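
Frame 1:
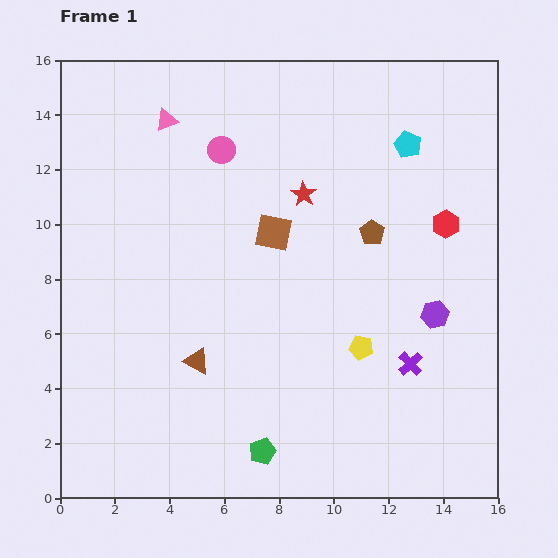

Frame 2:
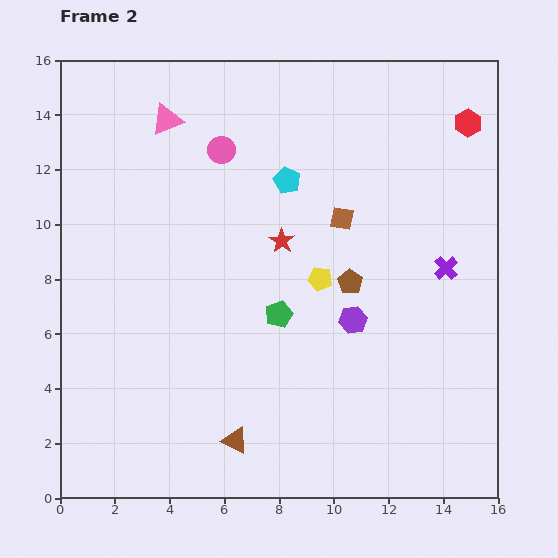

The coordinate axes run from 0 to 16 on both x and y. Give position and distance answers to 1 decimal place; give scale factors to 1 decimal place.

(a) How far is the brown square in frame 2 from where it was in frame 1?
2.5

The brown square moved from (7.8, 9.7) to (10.3, 10.2), a distance of √(2.5² + 0.5²) ≈ 2.5.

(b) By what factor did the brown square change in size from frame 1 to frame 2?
0.6×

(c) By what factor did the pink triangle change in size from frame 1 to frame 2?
1.4×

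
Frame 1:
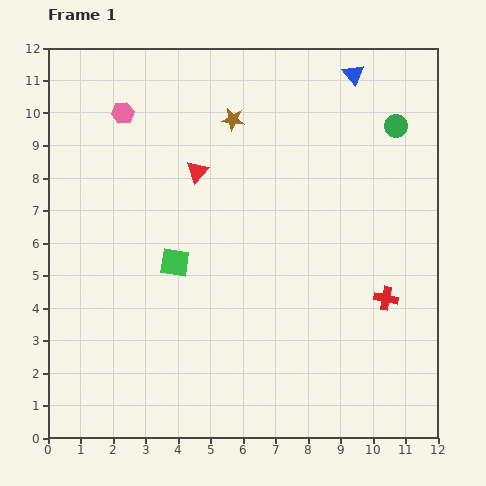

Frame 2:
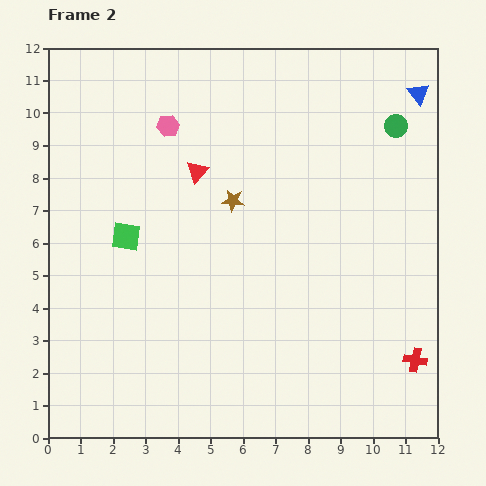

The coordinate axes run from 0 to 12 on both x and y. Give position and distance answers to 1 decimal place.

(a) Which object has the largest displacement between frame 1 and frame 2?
the brown star

(moved 2.5; next 2.1)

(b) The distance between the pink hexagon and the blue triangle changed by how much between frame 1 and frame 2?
+0.6

Distance in frame 1: 7.2. Distance in frame 2: 7.8.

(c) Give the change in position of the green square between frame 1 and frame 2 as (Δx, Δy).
(-1.5, 0.8)

The green square was at (3.9, 5.4) in frame 1 and (2.4, 6.2) in frame 2.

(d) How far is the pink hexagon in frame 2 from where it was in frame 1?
1.5

The pink hexagon moved from (2.3, 10.0) to (3.7, 9.6), a distance of √(1.4² + 0.4²) ≈ 1.5.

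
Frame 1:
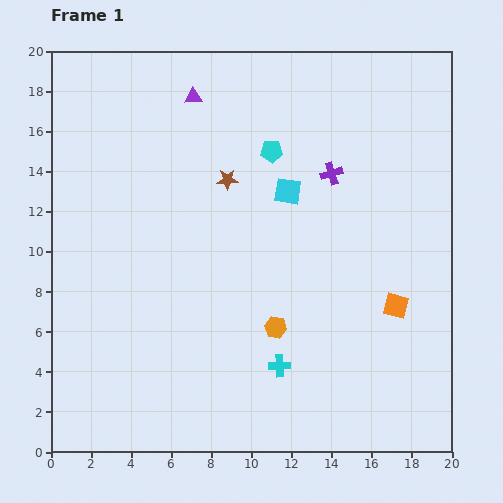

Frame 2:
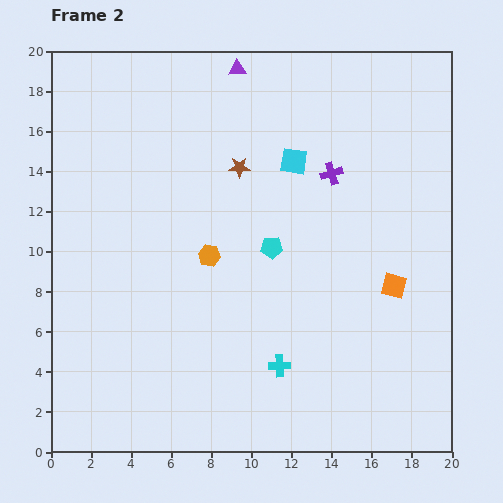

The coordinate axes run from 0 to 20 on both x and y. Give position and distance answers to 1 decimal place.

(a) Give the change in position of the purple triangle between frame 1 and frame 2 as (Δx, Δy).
(2.2, 1.4)

The purple triangle was at (7.1, 17.7) in frame 1 and (9.3, 19.1) in frame 2.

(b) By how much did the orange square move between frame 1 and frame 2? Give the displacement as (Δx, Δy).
(-0.1, 1.0)

The orange square was at (17.2, 7.3) in frame 1 and (17.1, 8.3) in frame 2.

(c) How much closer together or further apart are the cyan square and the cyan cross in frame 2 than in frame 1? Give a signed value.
+1.5

Distance in frame 1: 8.7. Distance in frame 2: 10.2.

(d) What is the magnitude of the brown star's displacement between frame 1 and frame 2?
0.8

The brown star moved from (8.8, 13.6) to (9.4, 14.2), a distance of √(0.6² + 0.6²) ≈ 0.8.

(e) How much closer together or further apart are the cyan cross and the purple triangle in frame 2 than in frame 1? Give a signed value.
+0.8

Distance in frame 1: 14.1. Distance in frame 2: 14.9.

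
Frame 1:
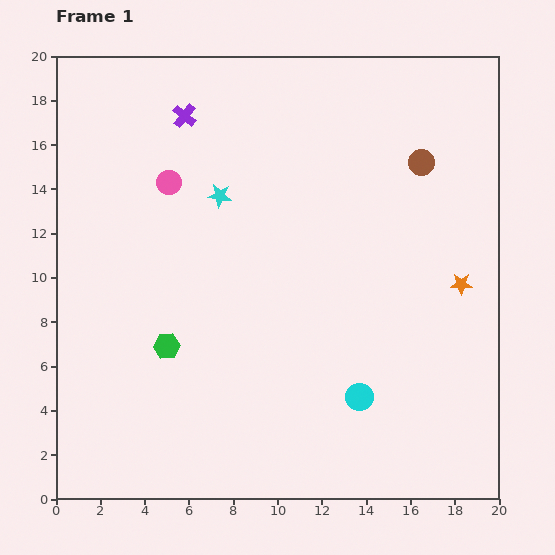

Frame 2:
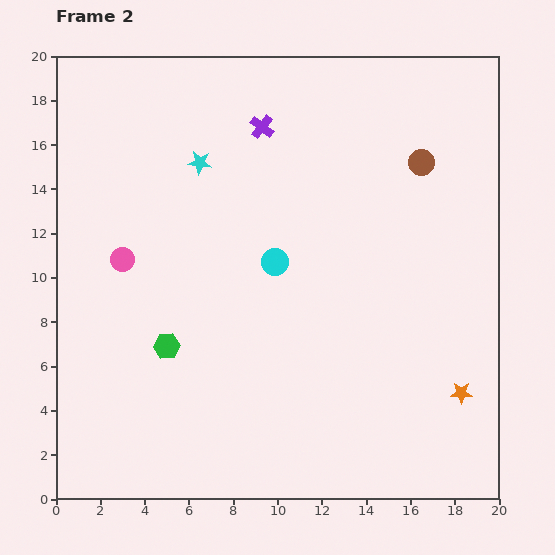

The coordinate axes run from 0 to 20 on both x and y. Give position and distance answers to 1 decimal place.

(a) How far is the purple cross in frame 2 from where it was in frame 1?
3.5

The purple cross moved from (5.8, 17.3) to (9.3, 16.8), a distance of √(3.5² + 0.5²) ≈ 3.5.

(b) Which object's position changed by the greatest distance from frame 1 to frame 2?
the cyan circle

(moved 7.2; next 4.9)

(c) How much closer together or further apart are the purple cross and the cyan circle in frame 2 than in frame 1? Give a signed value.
-8.9

Distance in frame 1: 15.0. Distance in frame 2: 6.1.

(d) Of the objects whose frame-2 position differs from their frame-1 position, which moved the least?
the cyan star

(moved 1.7)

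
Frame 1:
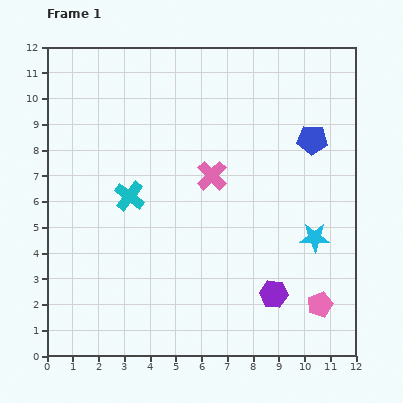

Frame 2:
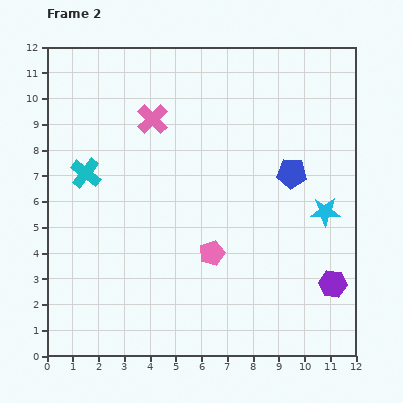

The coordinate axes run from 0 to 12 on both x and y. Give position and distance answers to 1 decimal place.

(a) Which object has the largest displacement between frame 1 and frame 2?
the pink pentagon

(moved 4.7; next 3.2)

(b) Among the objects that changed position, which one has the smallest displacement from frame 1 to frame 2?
the cyan star

(moved 1.1)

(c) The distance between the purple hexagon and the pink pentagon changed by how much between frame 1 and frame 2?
+3.1

Distance in frame 1: 1.8. Distance in frame 2: 4.9.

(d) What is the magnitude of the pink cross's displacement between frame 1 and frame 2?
3.2

The pink cross moved from (6.4, 7.0) to (4.1, 9.2), a distance of √(2.3² + 2.2²) ≈ 3.2.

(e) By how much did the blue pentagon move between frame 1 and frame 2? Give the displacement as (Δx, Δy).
(-0.8, -1.3)

The blue pentagon was at (10.3, 8.4) in frame 1 and (9.5, 7.1) in frame 2.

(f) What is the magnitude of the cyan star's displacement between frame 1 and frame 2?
1.1

The cyan star moved from (10.4, 4.6) to (10.8, 5.6), a distance of √(0.4² + 1.0²) ≈ 1.1.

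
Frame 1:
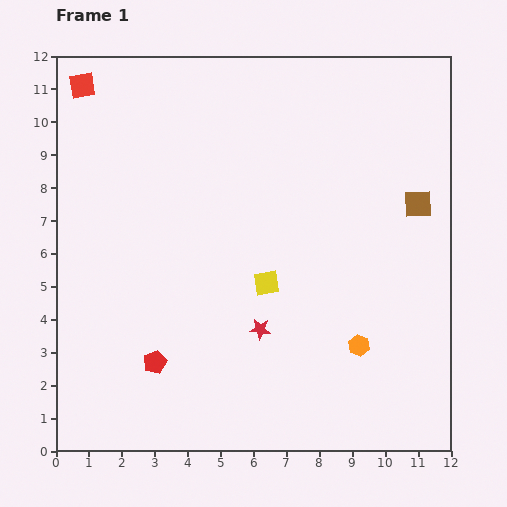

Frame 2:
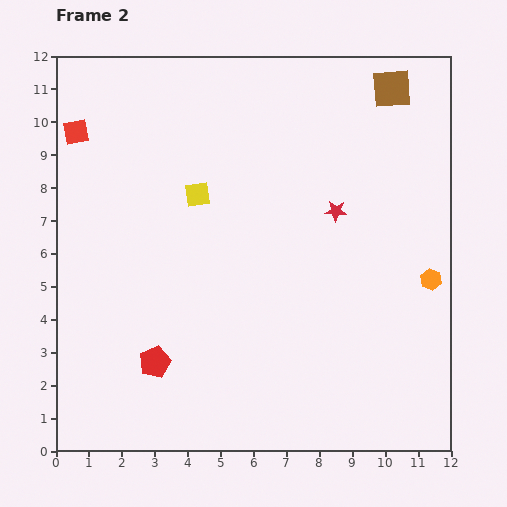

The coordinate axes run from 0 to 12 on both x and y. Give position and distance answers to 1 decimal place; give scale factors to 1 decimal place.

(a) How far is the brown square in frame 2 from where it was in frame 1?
3.6

The brown square moved from (11.0, 7.5) to (10.2, 11.0), a distance of √(0.8² + 3.5²) ≈ 3.6.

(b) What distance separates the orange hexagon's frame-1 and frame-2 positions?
3.0

The orange hexagon moved from (9.2, 3.2) to (11.4, 5.2), a distance of √(2.2² + 2.0²) ≈ 3.0.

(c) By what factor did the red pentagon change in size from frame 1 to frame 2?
1.4×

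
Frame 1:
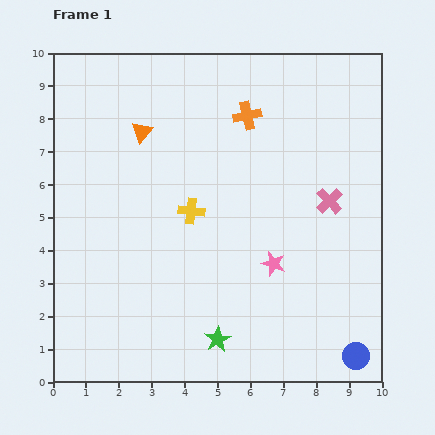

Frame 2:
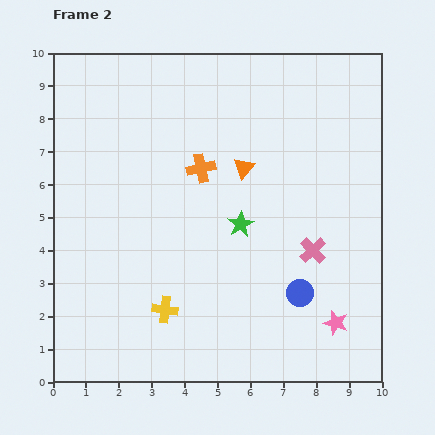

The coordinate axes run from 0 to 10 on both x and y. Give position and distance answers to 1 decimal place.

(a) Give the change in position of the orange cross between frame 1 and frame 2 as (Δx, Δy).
(-1.4, -1.6)

The orange cross was at (5.9, 8.1) in frame 1 and (4.5, 6.5) in frame 2.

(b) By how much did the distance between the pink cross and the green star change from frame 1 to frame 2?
-3.1

Distance in frame 1: 5.4. Distance in frame 2: 2.3.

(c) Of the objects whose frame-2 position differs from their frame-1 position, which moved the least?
the pink cross

(moved 1.6)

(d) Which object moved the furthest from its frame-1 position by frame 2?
the green star

(moved 3.6; next 3.3)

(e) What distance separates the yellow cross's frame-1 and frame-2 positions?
3.1

The yellow cross moved from (4.2, 5.2) to (3.4, 2.2), a distance of √(0.8² + 3.0²) ≈ 3.1.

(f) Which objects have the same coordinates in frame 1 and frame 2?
none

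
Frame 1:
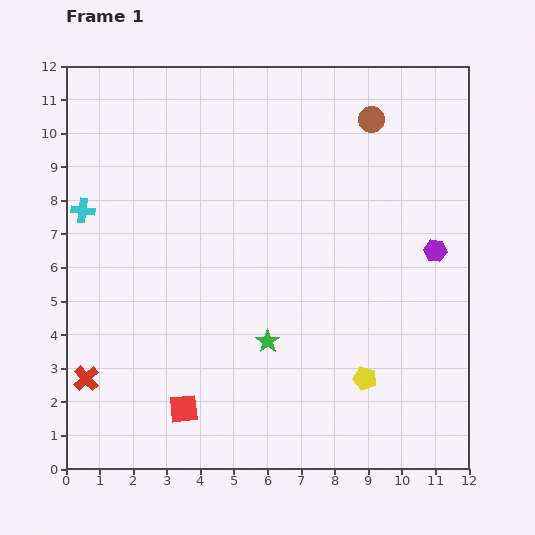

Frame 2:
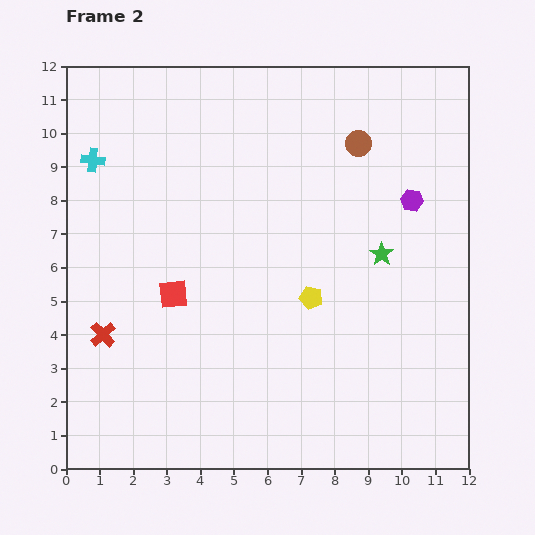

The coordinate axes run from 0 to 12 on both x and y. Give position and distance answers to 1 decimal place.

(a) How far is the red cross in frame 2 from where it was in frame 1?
1.4

The red cross moved from (0.6, 2.7) to (1.1, 4.0), a distance of √(0.5² + 1.3²) ≈ 1.4.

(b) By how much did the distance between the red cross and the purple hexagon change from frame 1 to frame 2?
-1.1

Distance in frame 1: 11.1. Distance in frame 2: 10.0.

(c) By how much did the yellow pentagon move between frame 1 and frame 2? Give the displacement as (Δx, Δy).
(-1.6, 2.4)

The yellow pentagon was at (8.9, 2.7) in frame 1 and (7.3, 5.1) in frame 2.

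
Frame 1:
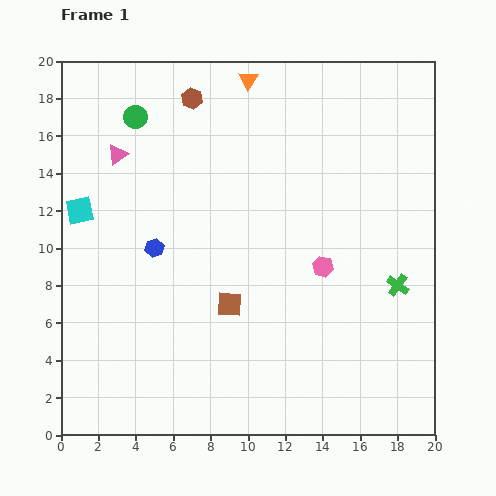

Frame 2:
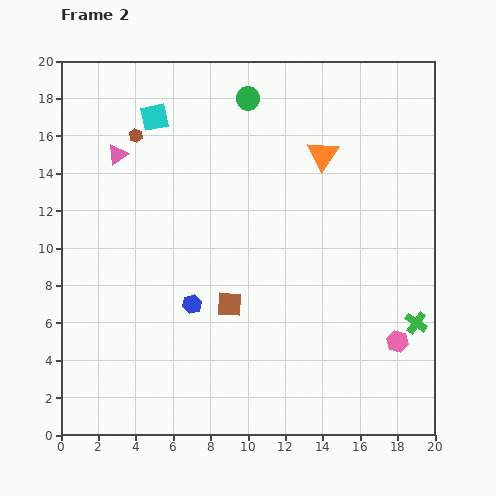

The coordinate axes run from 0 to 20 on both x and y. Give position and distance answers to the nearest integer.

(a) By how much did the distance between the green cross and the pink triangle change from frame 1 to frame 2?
+1

Distance in frame 1: 17. Distance in frame 2: 18.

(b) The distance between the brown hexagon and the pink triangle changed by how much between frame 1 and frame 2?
-4

Distance in frame 1: 5. Distance in frame 2: 1.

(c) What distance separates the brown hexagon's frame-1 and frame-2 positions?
4

The brown hexagon moved from (7, 18) to (4, 16), a distance of √(3² + 2²) ≈ 4.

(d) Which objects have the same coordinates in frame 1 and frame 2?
the brown square, the pink triangle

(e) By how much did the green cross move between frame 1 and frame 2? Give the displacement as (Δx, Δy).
(1, -2)

The green cross was at (18, 8) in frame 1 and (19, 6) in frame 2.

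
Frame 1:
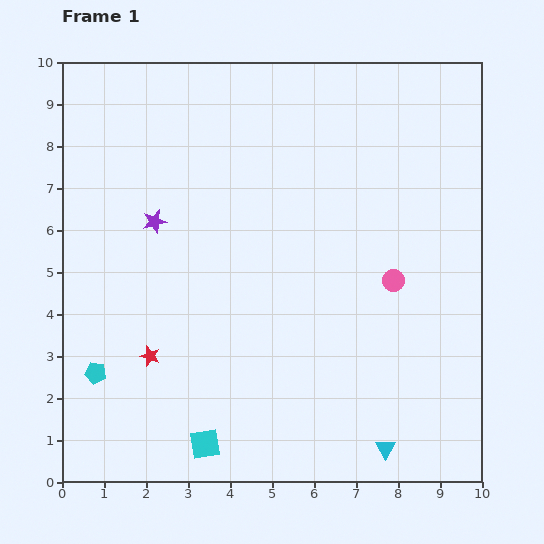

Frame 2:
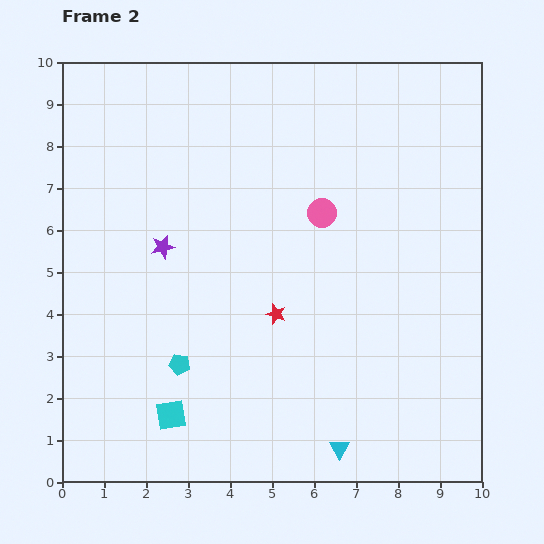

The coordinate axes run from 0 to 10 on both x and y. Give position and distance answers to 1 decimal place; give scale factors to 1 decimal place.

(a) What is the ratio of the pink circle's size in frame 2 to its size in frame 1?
1.3×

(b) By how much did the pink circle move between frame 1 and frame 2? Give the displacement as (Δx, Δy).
(-1.7, 1.6)

The pink circle was at (7.9, 4.8) in frame 1 and (6.2, 6.4) in frame 2.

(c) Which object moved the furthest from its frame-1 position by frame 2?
the red star

(moved 3.2; next 2.3)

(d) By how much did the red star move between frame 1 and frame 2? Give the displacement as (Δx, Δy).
(3.0, 1.0)

The red star was at (2.1, 3.0) in frame 1 and (5.1, 4.0) in frame 2.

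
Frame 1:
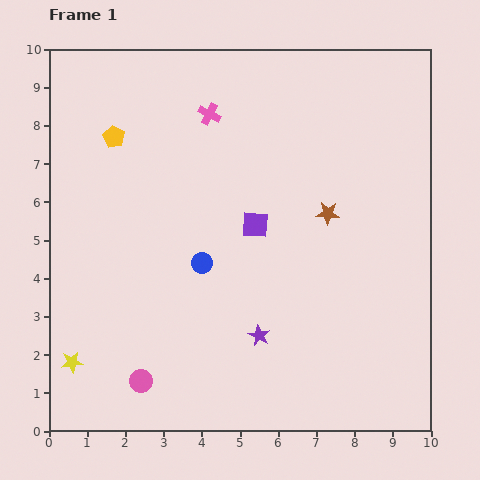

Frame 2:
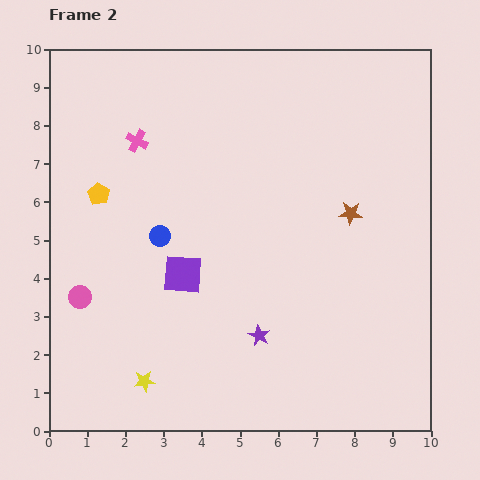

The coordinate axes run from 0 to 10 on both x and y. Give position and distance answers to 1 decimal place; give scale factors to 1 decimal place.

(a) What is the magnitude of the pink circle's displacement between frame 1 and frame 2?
2.7

The pink circle moved from (2.4, 1.3) to (0.8, 3.5), a distance of √(1.6² + 2.2²) ≈ 2.7.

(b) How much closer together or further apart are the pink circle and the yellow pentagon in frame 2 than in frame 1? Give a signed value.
-3.7

Distance in frame 1: 6.4. Distance in frame 2: 2.7.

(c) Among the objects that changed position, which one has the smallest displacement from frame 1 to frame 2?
the brown star

(moved 0.6)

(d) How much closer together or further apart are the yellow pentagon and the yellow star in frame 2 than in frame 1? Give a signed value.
-1.0

Distance in frame 1: 6.0. Distance in frame 2: 5.0.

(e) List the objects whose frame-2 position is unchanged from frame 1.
the purple star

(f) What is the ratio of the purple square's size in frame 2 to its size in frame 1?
1.5×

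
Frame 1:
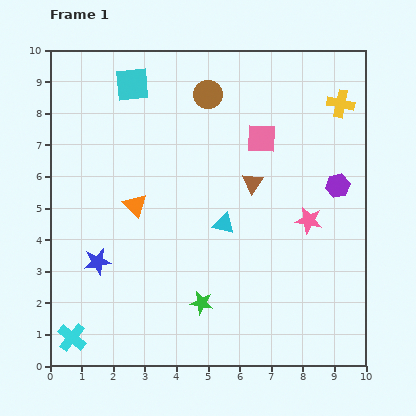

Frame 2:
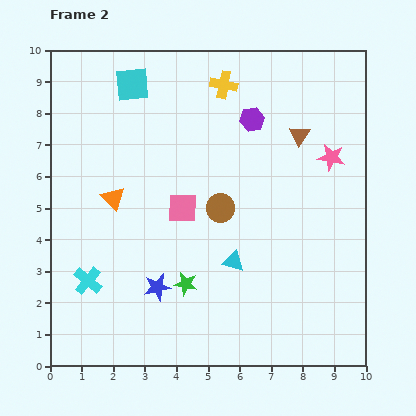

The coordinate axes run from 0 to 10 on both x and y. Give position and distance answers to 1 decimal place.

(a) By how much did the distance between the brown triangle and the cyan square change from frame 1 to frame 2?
+0.6

Distance in frame 1: 4.9. Distance in frame 2: 5.5.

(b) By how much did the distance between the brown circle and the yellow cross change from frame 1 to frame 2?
-0.3

Distance in frame 1: 4.2. Distance in frame 2: 3.9.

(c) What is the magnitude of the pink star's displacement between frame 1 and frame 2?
2.1

The pink star moved from (8.2, 4.6) to (8.9, 6.6), a distance of √(0.7² + 2.0²) ≈ 2.1.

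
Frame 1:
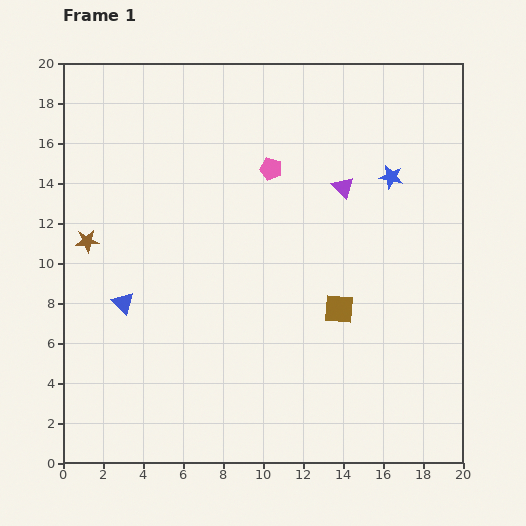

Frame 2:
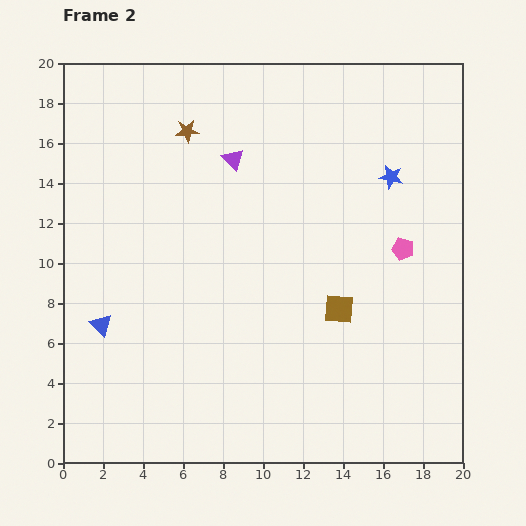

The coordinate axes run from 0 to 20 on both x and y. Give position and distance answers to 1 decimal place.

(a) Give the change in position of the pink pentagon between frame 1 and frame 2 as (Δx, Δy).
(6.6, -4.0)

The pink pentagon was at (10.4, 14.7) in frame 1 and (17.0, 10.7) in frame 2.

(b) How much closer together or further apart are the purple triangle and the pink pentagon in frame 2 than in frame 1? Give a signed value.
+5.9

Distance in frame 1: 3.7. Distance in frame 2: 9.6.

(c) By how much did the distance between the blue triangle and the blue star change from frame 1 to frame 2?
+1.5

Distance in frame 1: 14.8. Distance in frame 2: 16.3.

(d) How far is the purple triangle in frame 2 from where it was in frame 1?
5.7

The purple triangle moved from (14.0, 13.8) to (8.5, 15.2), a distance of √(5.5² + 1.4²) ≈ 5.7.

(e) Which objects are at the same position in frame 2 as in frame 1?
the brown square, the blue star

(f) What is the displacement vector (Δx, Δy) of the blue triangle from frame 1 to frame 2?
(-1.1, -1.1)

The blue triangle was at (3.0, 8.0) in frame 1 and (1.9, 6.9) in frame 2.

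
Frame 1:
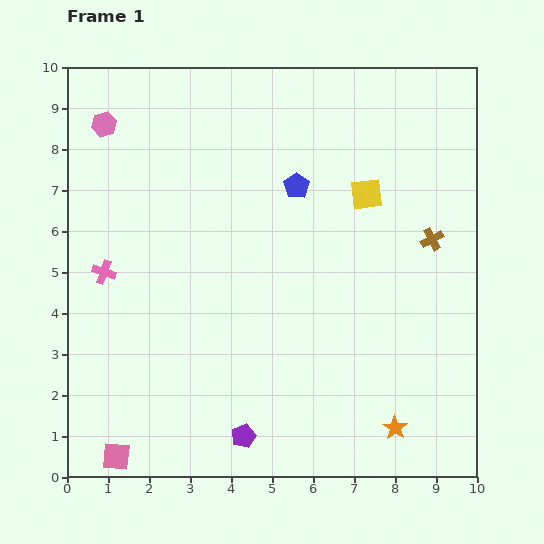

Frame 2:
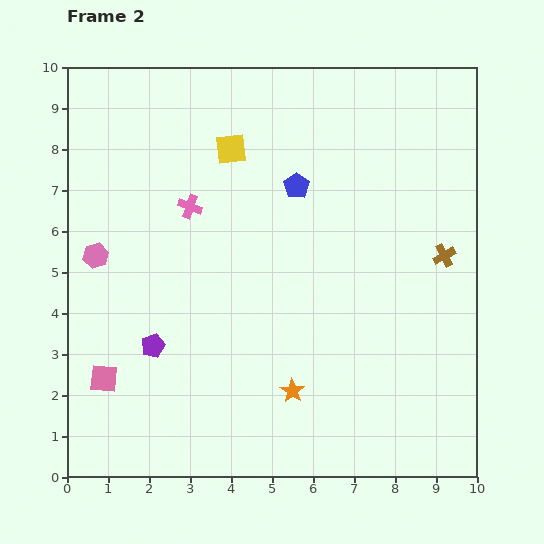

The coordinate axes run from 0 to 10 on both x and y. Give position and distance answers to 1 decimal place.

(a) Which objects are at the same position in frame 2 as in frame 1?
the blue pentagon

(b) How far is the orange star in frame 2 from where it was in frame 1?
2.7

The orange star moved from (8.0, 1.2) to (5.5, 2.1), a distance of √(2.5² + 0.9²) ≈ 2.7.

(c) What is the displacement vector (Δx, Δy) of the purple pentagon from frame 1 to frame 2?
(-2.2, 2.2)

The purple pentagon was at (4.3, 1.0) in frame 1 and (2.1, 3.2) in frame 2.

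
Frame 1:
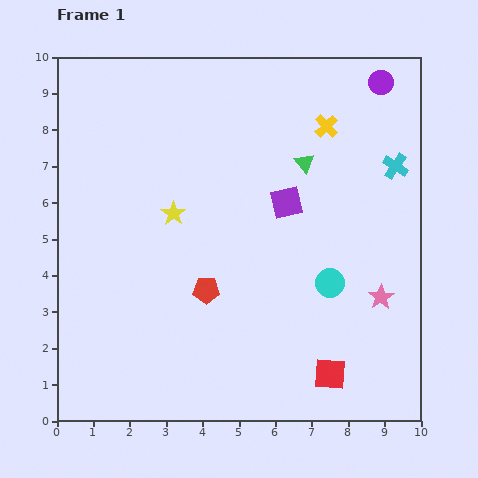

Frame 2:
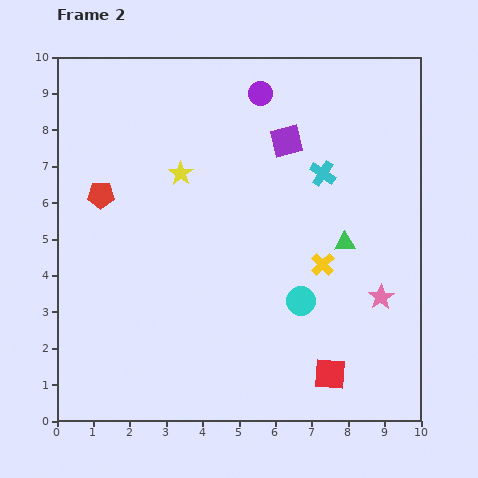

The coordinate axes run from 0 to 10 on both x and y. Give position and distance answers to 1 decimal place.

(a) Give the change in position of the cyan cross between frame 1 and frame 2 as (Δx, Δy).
(-2.0, -0.2)

The cyan cross was at (9.3, 7.0) in frame 1 and (7.3, 6.8) in frame 2.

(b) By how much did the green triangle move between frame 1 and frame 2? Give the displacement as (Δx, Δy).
(1.1, -2.2)

The green triangle was at (6.8, 7.1) in frame 1 and (7.9, 4.9) in frame 2.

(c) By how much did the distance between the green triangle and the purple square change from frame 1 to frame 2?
+2.0

Distance in frame 1: 1.2. Distance in frame 2: 3.2.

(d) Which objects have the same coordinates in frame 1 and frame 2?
the red square, the pink star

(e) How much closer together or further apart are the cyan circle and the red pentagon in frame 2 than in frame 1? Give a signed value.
+2.8

Distance in frame 1: 3.4. Distance in frame 2: 6.2.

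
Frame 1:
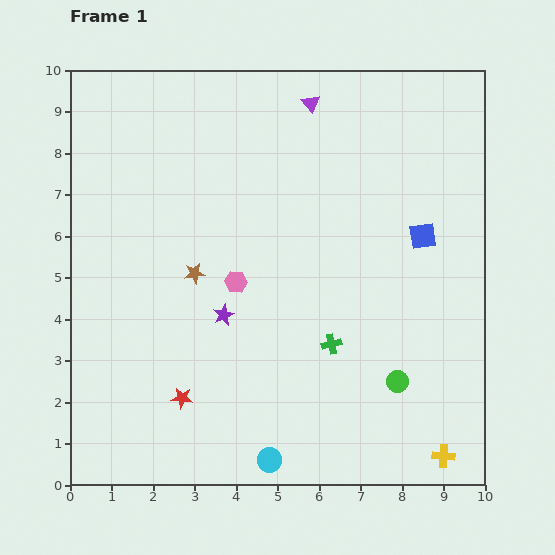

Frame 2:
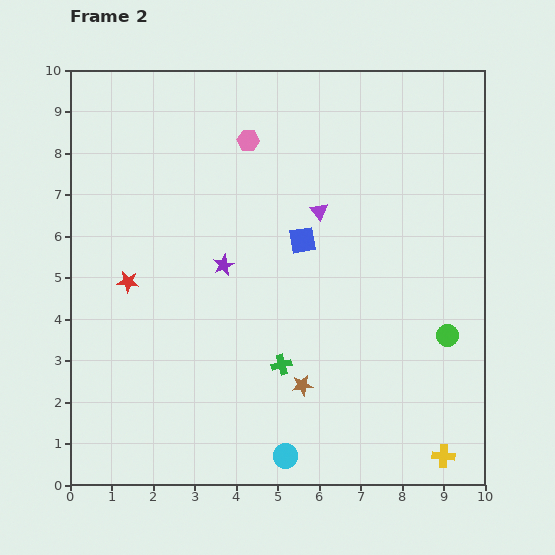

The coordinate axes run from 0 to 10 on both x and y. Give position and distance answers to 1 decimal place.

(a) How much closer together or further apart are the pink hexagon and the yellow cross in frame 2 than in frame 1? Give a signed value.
+2.4

Distance in frame 1: 6.5. Distance in frame 2: 8.9.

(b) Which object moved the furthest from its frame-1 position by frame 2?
the brown star

(moved 3.7; next 3.4)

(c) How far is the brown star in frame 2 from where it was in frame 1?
3.7

The brown star moved from (3.0, 5.1) to (5.6, 2.4), a distance of √(2.6² + 2.7²) ≈ 3.7.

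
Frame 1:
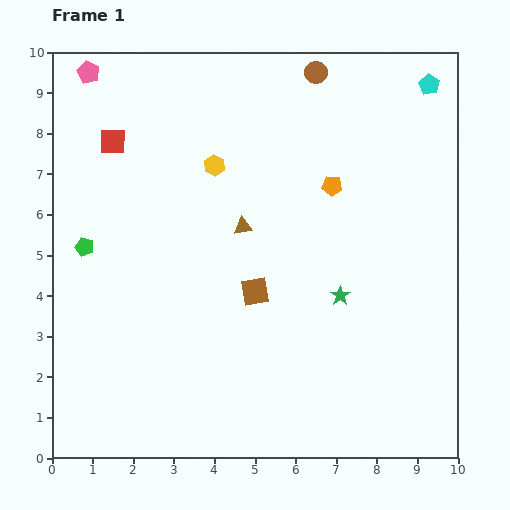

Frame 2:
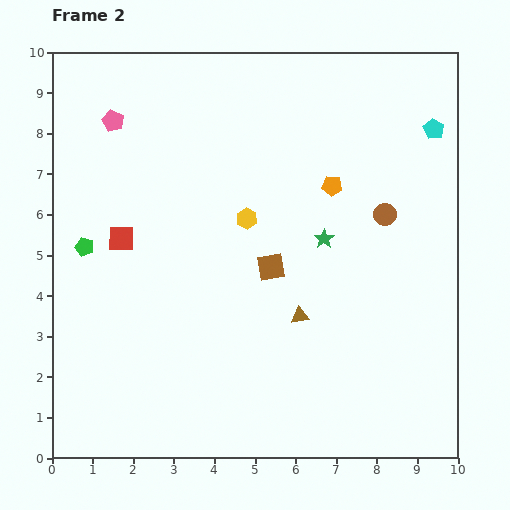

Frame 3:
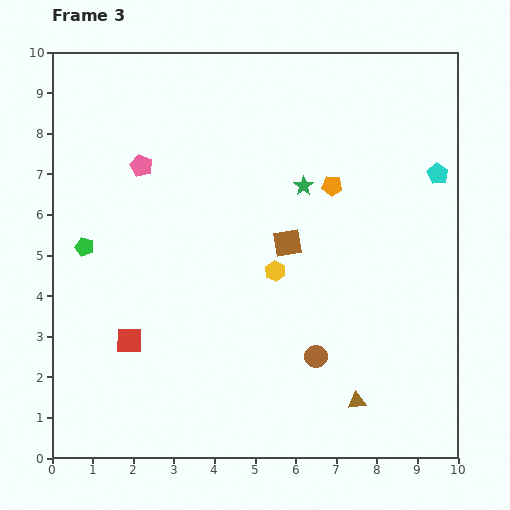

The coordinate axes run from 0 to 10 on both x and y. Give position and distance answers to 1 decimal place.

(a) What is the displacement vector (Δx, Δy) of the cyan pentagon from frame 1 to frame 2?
(0.1, -1.1)

The cyan pentagon was at (9.3, 9.2) in frame 1 and (9.4, 8.1) in frame 2.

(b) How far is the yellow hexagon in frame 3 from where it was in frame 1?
3.0

The yellow hexagon moved from (4.0, 7.2) to (5.5, 4.6), a distance of √(1.5² + 2.6²) ≈ 3.0.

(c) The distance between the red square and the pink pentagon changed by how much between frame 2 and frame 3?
+1.4

Distance in frame 2: 2.9. Distance in frame 3: 4.3.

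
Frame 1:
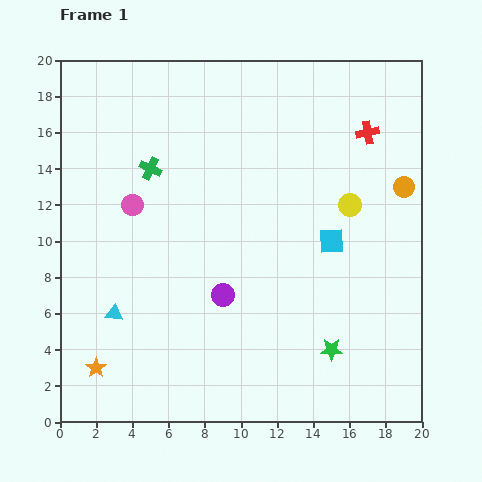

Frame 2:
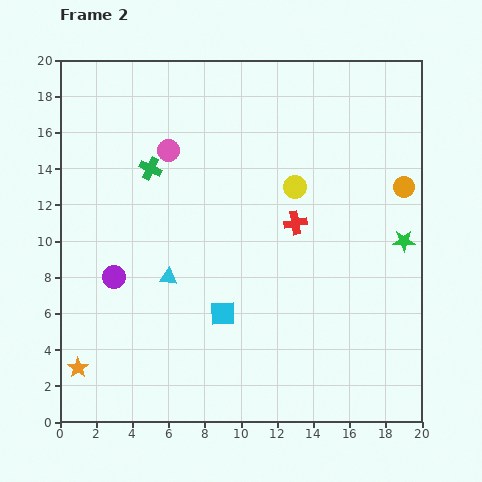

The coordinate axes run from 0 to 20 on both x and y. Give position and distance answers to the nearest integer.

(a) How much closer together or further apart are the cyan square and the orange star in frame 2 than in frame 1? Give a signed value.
-6

Distance in frame 1: 15. Distance in frame 2: 9.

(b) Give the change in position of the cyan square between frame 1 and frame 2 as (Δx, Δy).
(-6, -4)

The cyan square was at (15, 10) in frame 1 and (9, 6) in frame 2.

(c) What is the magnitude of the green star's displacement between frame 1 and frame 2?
7

The green star moved from (15, 4) to (19, 10), a distance of √(4² + 6²) ≈ 7.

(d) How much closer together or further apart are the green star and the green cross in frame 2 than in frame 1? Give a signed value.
+1

Distance in frame 1: 14. Distance in frame 2: 15.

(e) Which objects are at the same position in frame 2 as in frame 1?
the orange circle, the green cross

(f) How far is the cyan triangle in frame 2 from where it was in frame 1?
4

The cyan triangle moved from (3, 6) to (6, 8), a distance of √(3² + 2²) ≈ 4.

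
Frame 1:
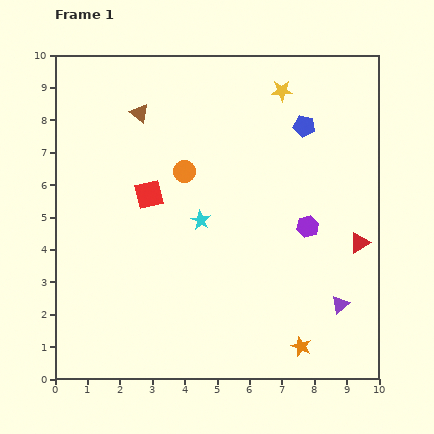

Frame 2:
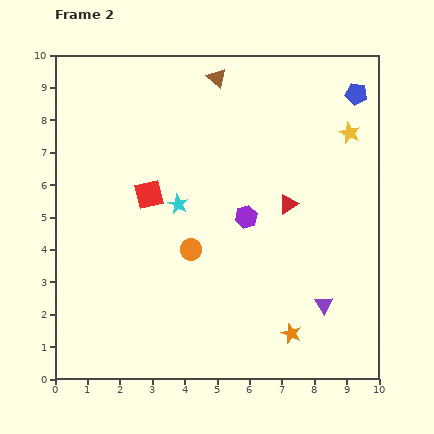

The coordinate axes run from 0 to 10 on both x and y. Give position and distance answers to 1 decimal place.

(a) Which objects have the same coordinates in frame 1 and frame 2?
the red square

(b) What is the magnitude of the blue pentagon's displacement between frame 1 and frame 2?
1.9

The blue pentagon moved from (7.7, 7.8) to (9.3, 8.8), a distance of √(1.6² + 1.0²) ≈ 1.9.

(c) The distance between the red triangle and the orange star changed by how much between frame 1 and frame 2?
+0.3

Distance in frame 1: 3.7. Distance in frame 2: 4.0.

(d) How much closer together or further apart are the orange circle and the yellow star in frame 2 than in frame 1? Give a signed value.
+2.2

Distance in frame 1: 3.9. Distance in frame 2: 6.1.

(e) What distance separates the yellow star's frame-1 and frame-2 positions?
2.5

The yellow star moved from (7.0, 8.9) to (9.1, 7.6), a distance of √(2.1² + 1.3²) ≈ 2.5.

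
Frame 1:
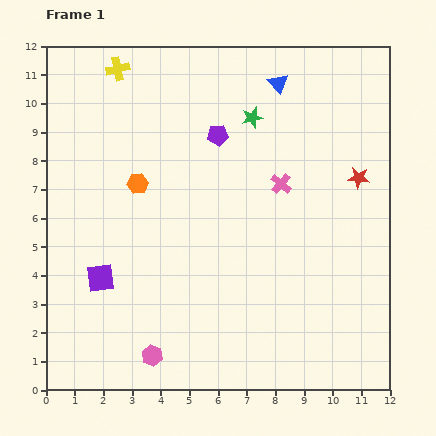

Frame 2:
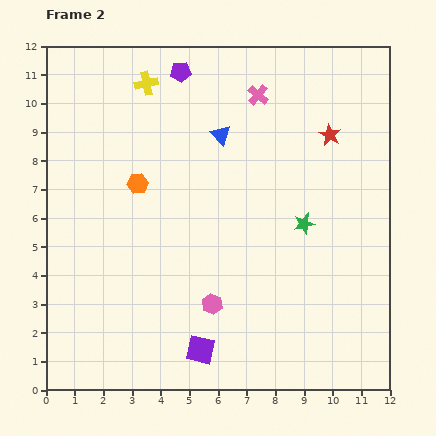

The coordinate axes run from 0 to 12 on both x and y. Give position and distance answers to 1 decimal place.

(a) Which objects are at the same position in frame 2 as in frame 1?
the orange hexagon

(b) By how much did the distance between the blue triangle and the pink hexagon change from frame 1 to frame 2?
-4.6

Distance in frame 1: 10.5. Distance in frame 2: 5.9.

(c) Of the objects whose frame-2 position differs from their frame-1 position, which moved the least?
the yellow cross

(moved 1.1)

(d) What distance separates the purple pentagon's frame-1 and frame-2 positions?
2.6

The purple pentagon moved from (6.0, 8.9) to (4.7, 11.1), a distance of √(1.3² + 2.2²) ≈ 2.6.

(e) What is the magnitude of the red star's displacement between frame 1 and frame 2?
1.8

The red star moved from (10.9, 7.4) to (9.9, 8.9), a distance of √(1.0² + 1.5²) ≈ 1.8.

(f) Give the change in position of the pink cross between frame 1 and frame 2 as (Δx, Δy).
(-0.8, 3.1)

The pink cross was at (8.2, 7.2) in frame 1 and (7.4, 10.3) in frame 2.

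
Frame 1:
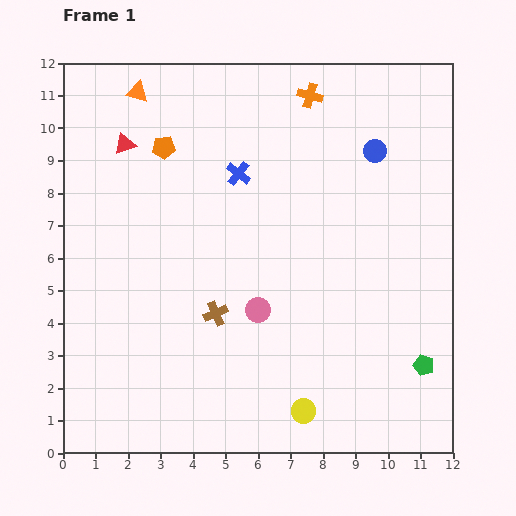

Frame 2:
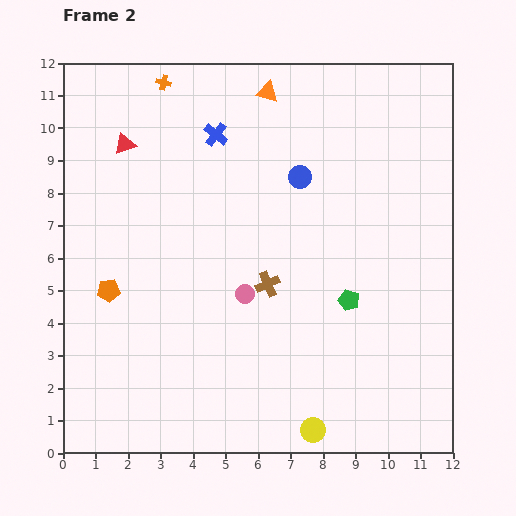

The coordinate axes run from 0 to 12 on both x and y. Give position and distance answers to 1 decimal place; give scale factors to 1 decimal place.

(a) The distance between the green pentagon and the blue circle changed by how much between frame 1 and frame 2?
-2.7

Distance in frame 1: 6.8. Distance in frame 2: 4.1.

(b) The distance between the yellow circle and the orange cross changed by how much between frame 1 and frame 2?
+1.9

Distance in frame 1: 9.7. Distance in frame 2: 11.6.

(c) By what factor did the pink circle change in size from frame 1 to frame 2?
0.8×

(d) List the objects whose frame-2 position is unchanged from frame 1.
the red triangle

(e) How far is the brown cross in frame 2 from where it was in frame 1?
1.8

The brown cross moved from (4.7, 4.3) to (6.3, 5.2), a distance of √(1.6² + 0.9²) ≈ 1.8.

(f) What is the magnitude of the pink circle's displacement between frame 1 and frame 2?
0.6

The pink circle moved from (6.0, 4.4) to (5.6, 4.9), a distance of √(0.4² + 0.5²) ≈ 0.6.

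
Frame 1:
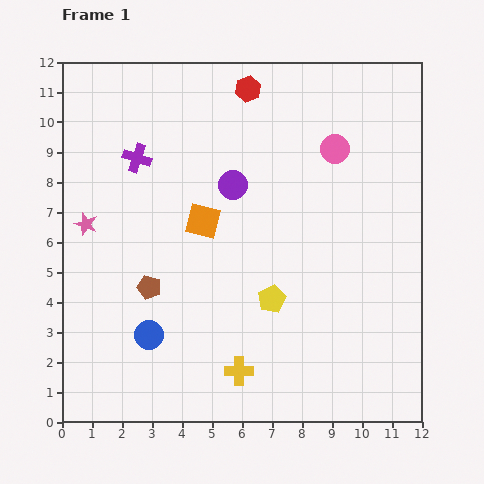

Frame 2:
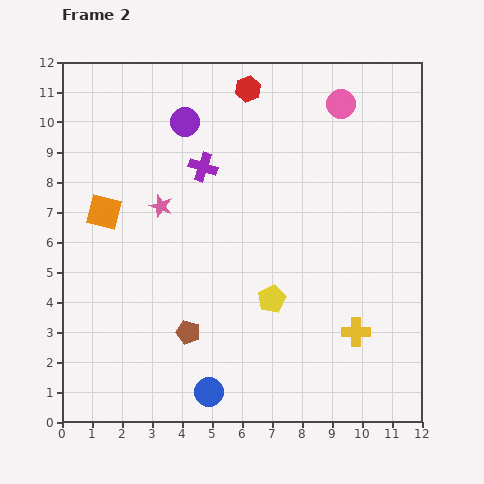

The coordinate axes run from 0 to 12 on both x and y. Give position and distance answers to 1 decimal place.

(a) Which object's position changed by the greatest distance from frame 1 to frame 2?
the yellow cross

(moved 4.1; next 3.3)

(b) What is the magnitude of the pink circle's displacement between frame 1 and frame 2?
1.5

The pink circle moved from (9.1, 9.1) to (9.3, 10.6), a distance of √(0.2² + 1.5²) ≈ 1.5.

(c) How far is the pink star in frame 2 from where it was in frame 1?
2.6

The pink star moved from (0.8, 6.6) to (3.3, 7.2), a distance of √(2.5² + 0.6²) ≈ 2.6.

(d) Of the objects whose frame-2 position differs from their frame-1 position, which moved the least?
the pink circle

(moved 1.5)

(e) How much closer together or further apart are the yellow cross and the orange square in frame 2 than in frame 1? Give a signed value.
+4.2

Distance in frame 1: 5.1. Distance in frame 2: 9.3.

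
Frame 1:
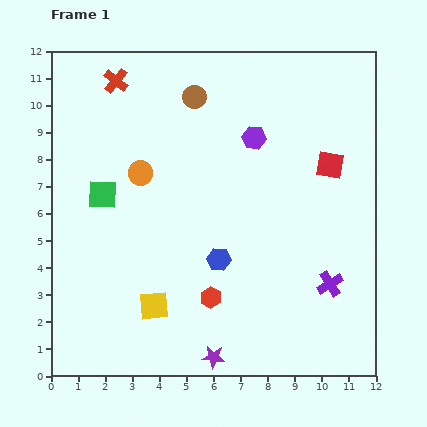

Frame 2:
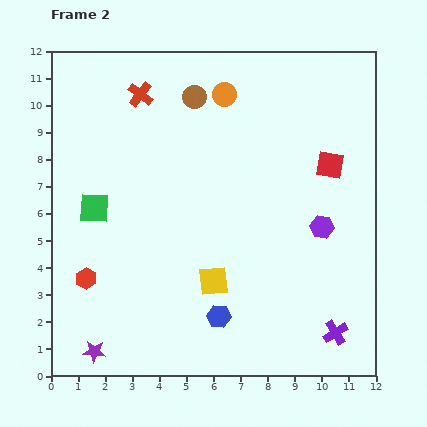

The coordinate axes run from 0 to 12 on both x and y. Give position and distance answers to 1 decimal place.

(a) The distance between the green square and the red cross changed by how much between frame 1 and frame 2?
+0.3

Distance in frame 1: 4.2. Distance in frame 2: 4.5.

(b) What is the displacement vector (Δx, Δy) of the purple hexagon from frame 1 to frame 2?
(2.5, -3.3)

The purple hexagon was at (7.5, 8.8) in frame 1 and (10.0, 5.5) in frame 2.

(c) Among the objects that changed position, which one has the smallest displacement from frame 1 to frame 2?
the green square

(moved 0.6)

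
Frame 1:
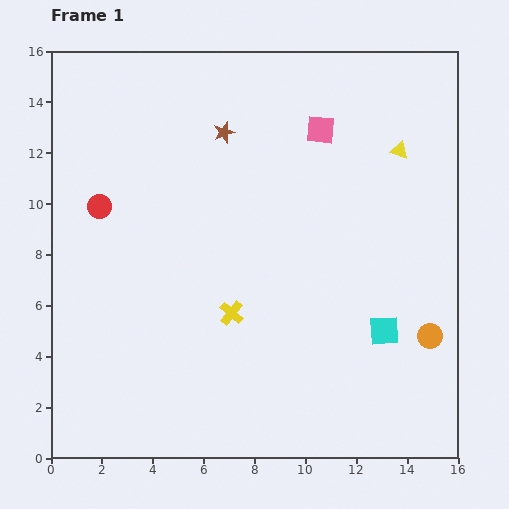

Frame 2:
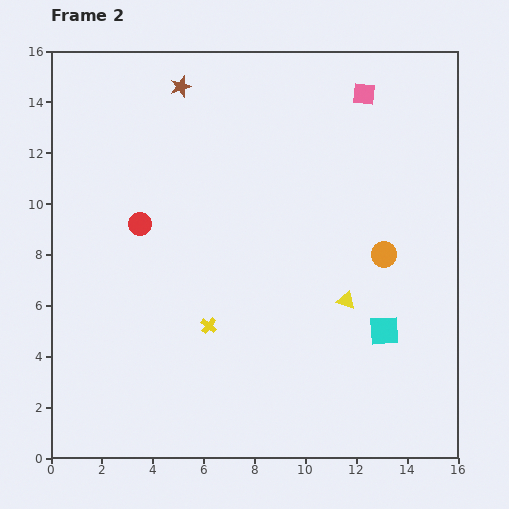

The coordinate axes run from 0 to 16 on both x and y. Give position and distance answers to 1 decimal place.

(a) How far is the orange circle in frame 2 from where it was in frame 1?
3.7

The orange circle moved from (14.9, 4.8) to (13.1, 8.0), a distance of √(1.8² + 3.2²) ≈ 3.7.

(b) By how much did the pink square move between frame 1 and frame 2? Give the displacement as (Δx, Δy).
(1.7, 1.4)

The pink square was at (10.6, 12.9) in frame 1 and (12.3, 14.3) in frame 2.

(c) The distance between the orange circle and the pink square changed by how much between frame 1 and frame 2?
-2.8

Distance in frame 1: 9.2. Distance in frame 2: 6.4.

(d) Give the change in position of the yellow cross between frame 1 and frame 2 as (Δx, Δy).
(-0.9, -0.5)

The yellow cross was at (7.1, 5.7) in frame 1 and (6.2, 5.2) in frame 2.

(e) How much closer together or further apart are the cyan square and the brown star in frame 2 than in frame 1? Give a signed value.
+2.5

Distance in frame 1: 10.0. Distance in frame 2: 12.5.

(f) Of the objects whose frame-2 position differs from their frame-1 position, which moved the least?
the yellow cross

(moved 1.0)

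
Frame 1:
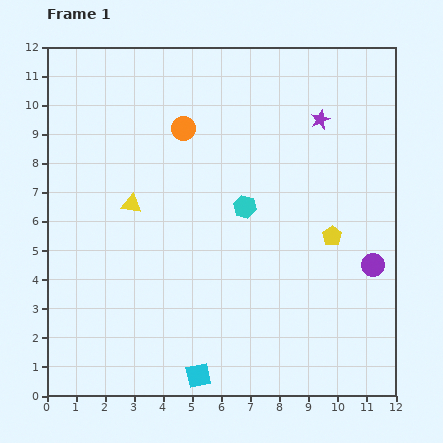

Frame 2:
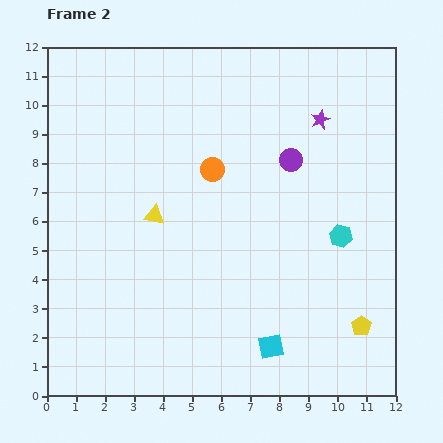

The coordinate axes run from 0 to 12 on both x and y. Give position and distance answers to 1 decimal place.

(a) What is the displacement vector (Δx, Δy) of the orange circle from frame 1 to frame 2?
(1.0, -1.4)

The orange circle was at (4.7, 9.2) in frame 1 and (5.7, 7.8) in frame 2.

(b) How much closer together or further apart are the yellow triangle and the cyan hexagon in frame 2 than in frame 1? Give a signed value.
+2.5

Distance in frame 1: 3.9. Distance in frame 2: 6.4.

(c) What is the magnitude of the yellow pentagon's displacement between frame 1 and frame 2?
3.3

The yellow pentagon moved from (9.8, 5.5) to (10.8, 2.4), a distance of √(1.0² + 3.1²) ≈ 3.3.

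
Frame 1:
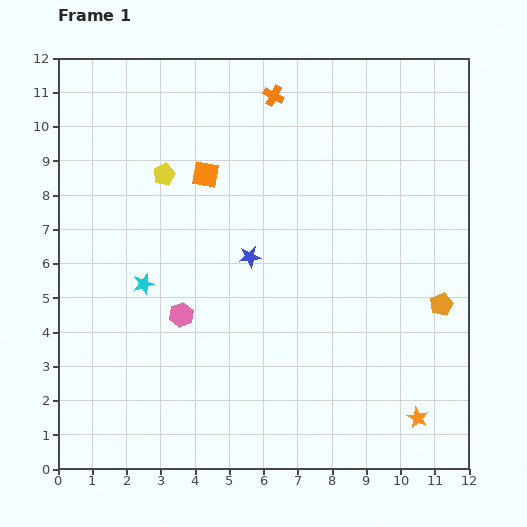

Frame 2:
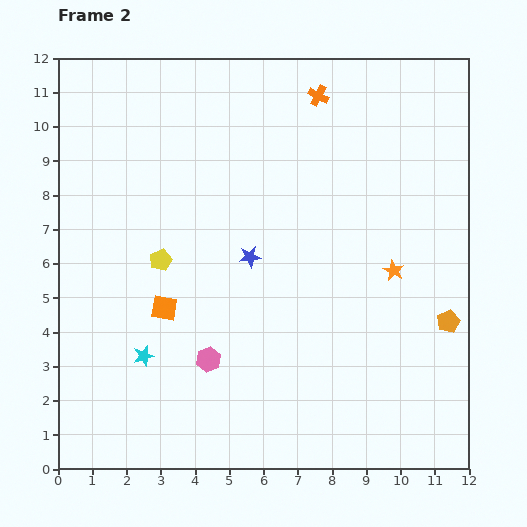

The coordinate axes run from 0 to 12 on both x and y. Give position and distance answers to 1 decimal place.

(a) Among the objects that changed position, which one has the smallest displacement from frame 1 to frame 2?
the orange pentagon

(moved 0.5)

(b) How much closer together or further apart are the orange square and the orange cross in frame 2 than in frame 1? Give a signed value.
+4.7

Distance in frame 1: 3.0. Distance in frame 2: 7.7.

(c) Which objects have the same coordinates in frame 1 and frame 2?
the blue star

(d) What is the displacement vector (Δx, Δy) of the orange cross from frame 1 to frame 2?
(1.3, 0.0)

The orange cross was at (6.3, 10.9) in frame 1 and (7.6, 10.9) in frame 2.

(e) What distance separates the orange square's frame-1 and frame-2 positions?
4.1

The orange square moved from (4.3, 8.6) to (3.1, 4.7), a distance of √(1.2² + 3.9²) ≈ 4.1.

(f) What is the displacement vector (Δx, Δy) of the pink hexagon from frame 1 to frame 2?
(0.8, -1.3)

The pink hexagon was at (3.6, 4.5) in frame 1 and (4.4, 3.2) in frame 2.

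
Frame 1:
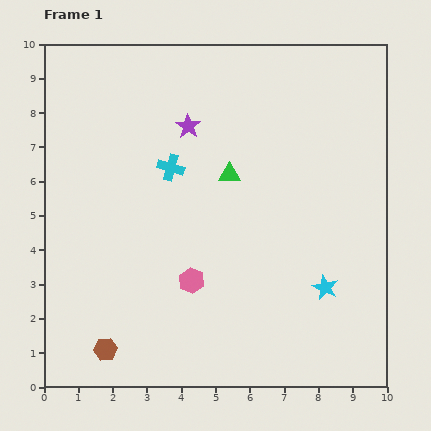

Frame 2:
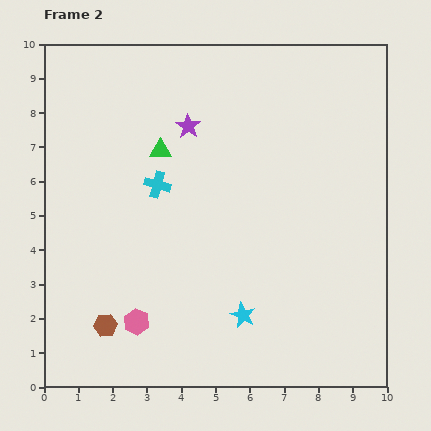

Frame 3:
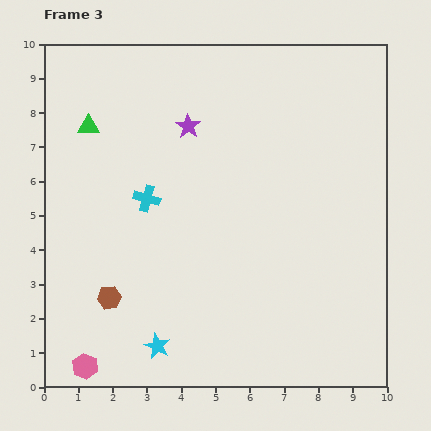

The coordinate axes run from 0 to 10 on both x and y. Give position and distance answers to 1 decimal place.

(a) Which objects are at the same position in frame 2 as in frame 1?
the purple star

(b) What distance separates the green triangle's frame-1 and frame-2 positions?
2.1

The green triangle moved from (5.4, 6.2) to (3.4, 6.9), a distance of √(2.0² + 0.7²) ≈ 2.1.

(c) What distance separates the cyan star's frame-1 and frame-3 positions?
5.2

The cyan star moved from (8.2, 2.9) to (3.3, 1.2), a distance of √(4.9² + 1.7²) ≈ 5.2.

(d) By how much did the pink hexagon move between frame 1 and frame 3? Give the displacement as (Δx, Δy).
(-3.1, -2.5)

The pink hexagon was at (4.3, 3.1) in frame 1 and (1.2, 0.6) in frame 3.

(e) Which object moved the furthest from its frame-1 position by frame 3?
the cyan star

(moved 5.2; next 4.3)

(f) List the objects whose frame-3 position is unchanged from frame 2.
the purple star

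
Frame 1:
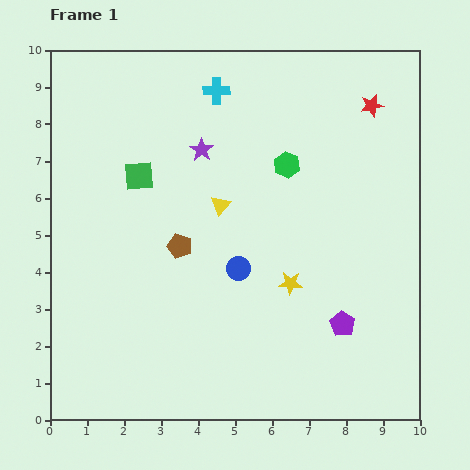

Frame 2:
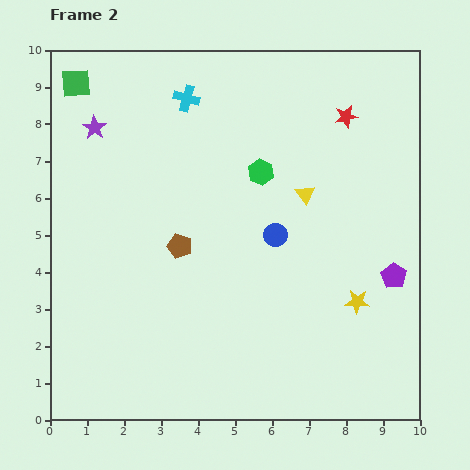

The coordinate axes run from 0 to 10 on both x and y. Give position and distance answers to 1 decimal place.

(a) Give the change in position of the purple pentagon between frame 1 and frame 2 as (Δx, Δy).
(1.4, 1.3)

The purple pentagon was at (7.9, 2.6) in frame 1 and (9.3, 3.9) in frame 2.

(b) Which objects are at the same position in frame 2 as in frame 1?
the brown pentagon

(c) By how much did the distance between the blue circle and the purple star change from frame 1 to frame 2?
+2.3

Distance in frame 1: 3.4. Distance in frame 2: 5.7.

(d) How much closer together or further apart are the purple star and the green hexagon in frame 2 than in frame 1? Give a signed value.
+2.4

Distance in frame 1: 2.3. Distance in frame 2: 4.7.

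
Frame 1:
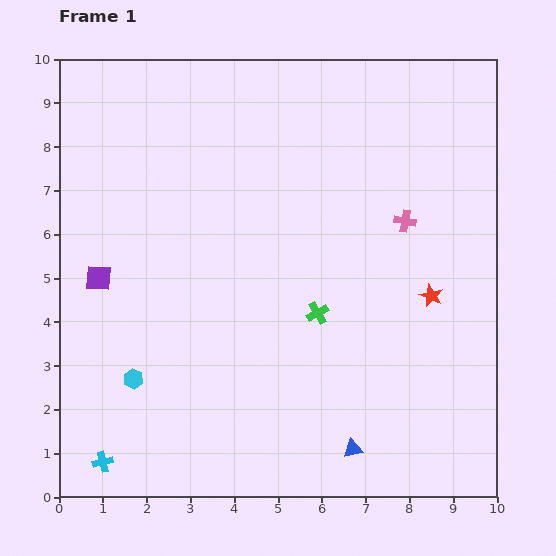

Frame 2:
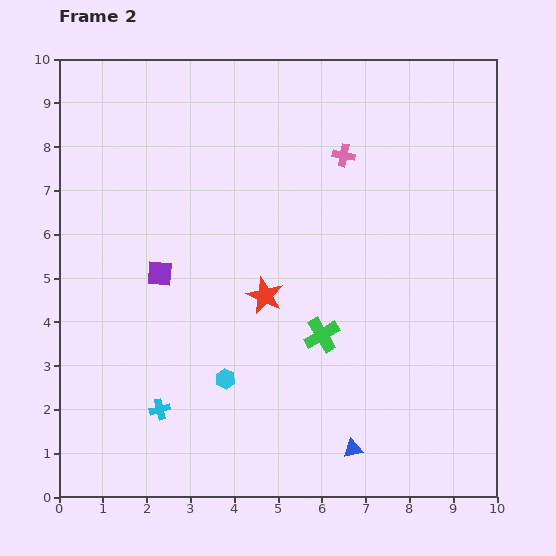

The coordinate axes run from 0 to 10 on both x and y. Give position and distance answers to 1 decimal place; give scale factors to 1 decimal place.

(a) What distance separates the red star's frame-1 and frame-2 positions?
3.8

The red star moved from (8.5, 4.6) to (4.7, 4.6), a distance of √(3.8² + 0.0²) ≈ 3.8.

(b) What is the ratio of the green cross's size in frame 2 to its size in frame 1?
1.6×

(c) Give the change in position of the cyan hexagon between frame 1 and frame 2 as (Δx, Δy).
(2.1, 0.0)

The cyan hexagon was at (1.7, 2.7) in frame 1 and (3.8, 2.7) in frame 2.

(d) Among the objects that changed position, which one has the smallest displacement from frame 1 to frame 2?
the green cross

(moved 0.5)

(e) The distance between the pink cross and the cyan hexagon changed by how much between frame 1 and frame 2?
-1.4

Distance in frame 1: 7.2. Distance in frame 2: 5.8.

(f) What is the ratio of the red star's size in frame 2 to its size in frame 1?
1.6×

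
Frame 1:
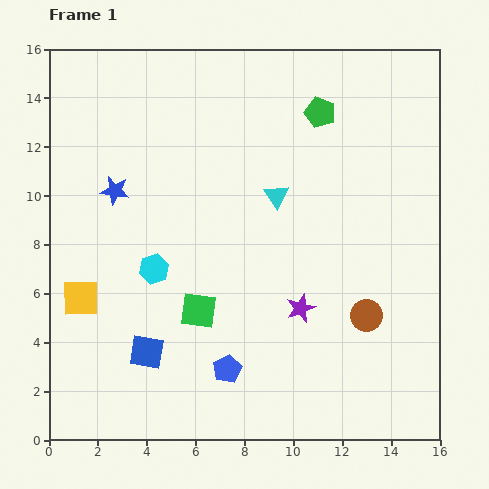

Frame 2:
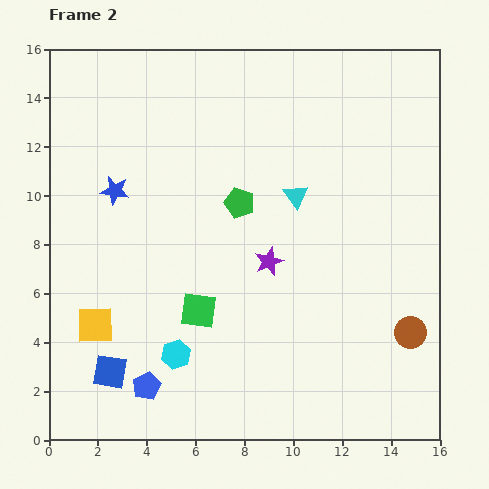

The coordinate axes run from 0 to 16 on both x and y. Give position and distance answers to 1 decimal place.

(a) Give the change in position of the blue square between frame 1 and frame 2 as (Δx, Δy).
(-1.5, -0.8)

The blue square was at (4.0, 3.6) in frame 1 and (2.5, 2.8) in frame 2.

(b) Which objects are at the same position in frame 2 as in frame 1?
the green square, the blue star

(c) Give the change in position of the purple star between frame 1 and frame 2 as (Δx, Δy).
(-1.3, 1.9)

The purple star was at (10.3, 5.4) in frame 1 and (9.0, 7.3) in frame 2.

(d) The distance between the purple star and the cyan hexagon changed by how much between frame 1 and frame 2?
-0.8

Distance in frame 1: 6.2. Distance in frame 2: 5.4.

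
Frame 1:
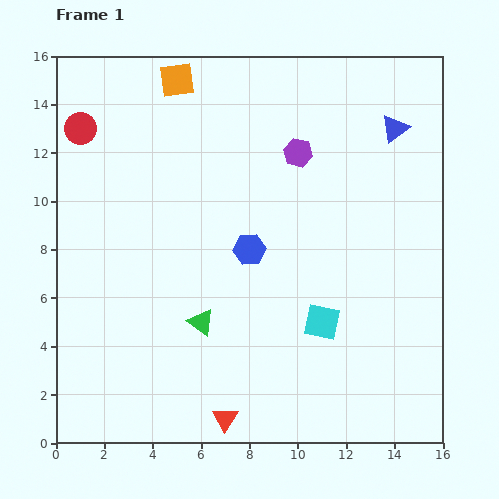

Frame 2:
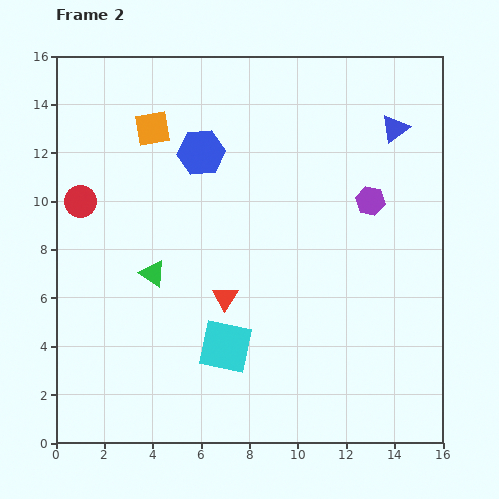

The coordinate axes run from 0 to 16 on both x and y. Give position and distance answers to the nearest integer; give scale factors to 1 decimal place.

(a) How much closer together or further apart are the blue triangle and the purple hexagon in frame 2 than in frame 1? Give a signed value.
-1

Distance in frame 1: 4. Distance in frame 2: 3.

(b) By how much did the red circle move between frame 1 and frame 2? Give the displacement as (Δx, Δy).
(0, -3)

The red circle was at (1, 13) in frame 1 and (1, 10) in frame 2.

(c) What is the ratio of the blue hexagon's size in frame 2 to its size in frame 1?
1.5×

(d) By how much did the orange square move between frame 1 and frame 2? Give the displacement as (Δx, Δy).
(-1, -2)

The orange square was at (5, 15) in frame 1 and (4, 13) in frame 2.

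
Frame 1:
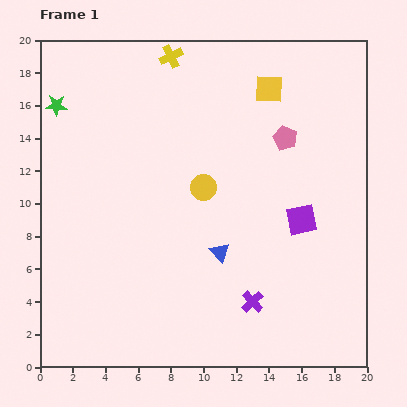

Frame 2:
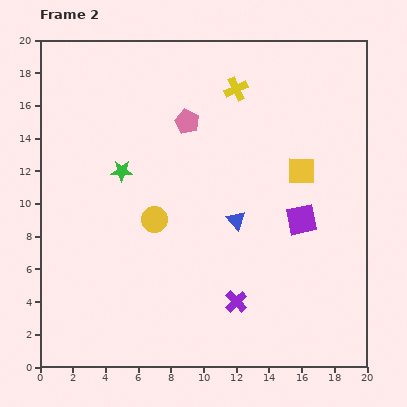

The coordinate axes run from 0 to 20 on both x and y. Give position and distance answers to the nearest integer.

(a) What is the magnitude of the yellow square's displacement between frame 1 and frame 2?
5

The yellow square moved from (14, 17) to (16, 12), a distance of √(2² + 5²) ≈ 5.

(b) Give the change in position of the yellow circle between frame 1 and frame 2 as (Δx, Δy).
(-3, -2)

The yellow circle was at (10, 11) in frame 1 and (7, 9) in frame 2.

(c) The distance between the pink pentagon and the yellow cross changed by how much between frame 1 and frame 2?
-5

Distance in frame 1: 9. Distance in frame 2: 4.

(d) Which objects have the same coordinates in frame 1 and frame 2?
the purple square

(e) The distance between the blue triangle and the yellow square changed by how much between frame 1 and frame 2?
-5

Distance in frame 1: 10. Distance in frame 2: 5.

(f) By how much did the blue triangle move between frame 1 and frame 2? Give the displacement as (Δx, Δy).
(1, 2)

The blue triangle was at (11, 7) in frame 1 and (12, 9) in frame 2.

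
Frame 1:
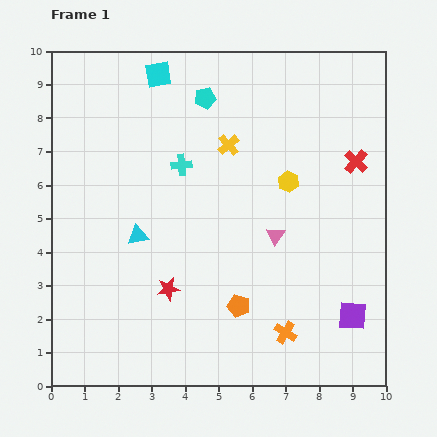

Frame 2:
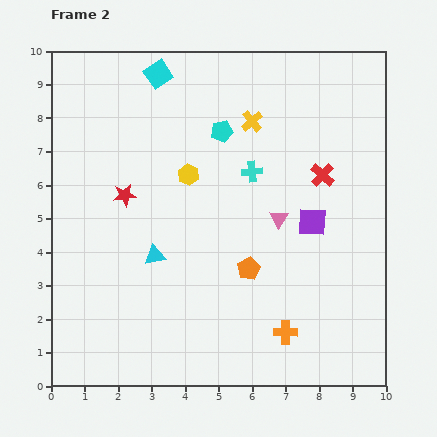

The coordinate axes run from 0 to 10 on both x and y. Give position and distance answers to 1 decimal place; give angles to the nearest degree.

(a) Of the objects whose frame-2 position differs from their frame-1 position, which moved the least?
the pink triangle

(moved 0.5)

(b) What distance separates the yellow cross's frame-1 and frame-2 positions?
1.0

The yellow cross moved from (5.3, 7.2) to (6.0, 7.9), a distance of √(0.7² + 0.7²) ≈ 1.0.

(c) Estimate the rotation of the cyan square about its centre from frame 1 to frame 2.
25° counter-clockwise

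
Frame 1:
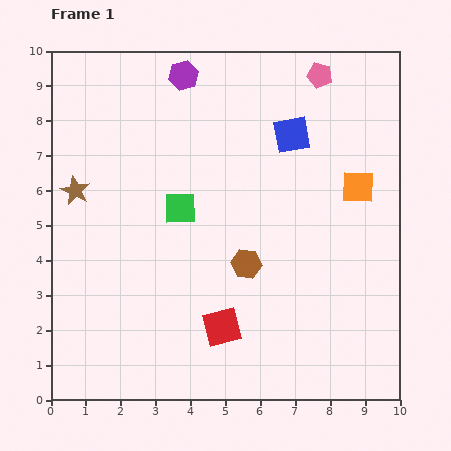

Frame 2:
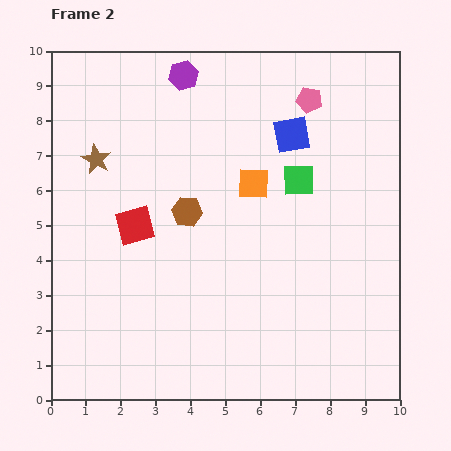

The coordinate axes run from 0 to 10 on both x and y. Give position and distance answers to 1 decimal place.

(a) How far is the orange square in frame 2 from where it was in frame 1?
3.0

The orange square moved from (8.8, 6.1) to (5.8, 6.2), a distance of √(3.0² + 0.1²) ≈ 3.0.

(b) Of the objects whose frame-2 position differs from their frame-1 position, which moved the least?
the pink pentagon

(moved 0.8)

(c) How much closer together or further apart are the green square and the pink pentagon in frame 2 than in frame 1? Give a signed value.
-3.2

Distance in frame 1: 5.5. Distance in frame 2: 2.3.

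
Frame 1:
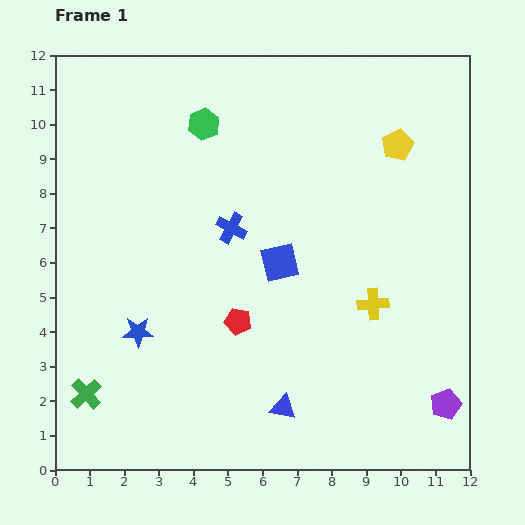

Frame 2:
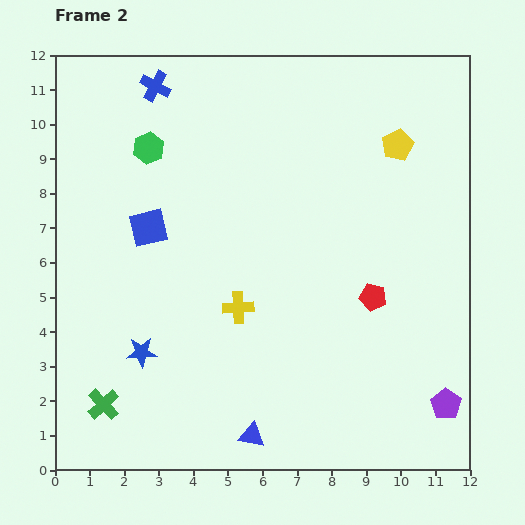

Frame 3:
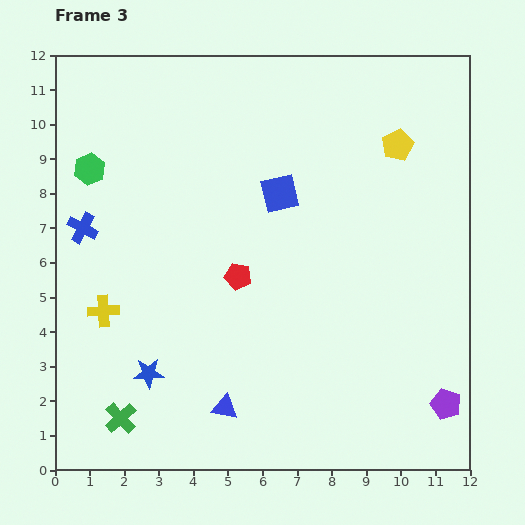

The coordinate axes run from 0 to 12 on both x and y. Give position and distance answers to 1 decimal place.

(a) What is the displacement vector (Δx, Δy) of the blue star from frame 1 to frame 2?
(0.1, -0.6)

The blue star was at (2.4, 4.0) in frame 1 and (2.5, 3.4) in frame 2.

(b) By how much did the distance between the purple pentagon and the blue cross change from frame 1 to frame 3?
+3.7

Distance in frame 1: 8.0. Distance in frame 3: 11.7.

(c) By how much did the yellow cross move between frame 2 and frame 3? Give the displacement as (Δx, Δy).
(-3.9, -0.1)

The yellow cross was at (5.3, 4.7) in frame 2 and (1.4, 4.6) in frame 3.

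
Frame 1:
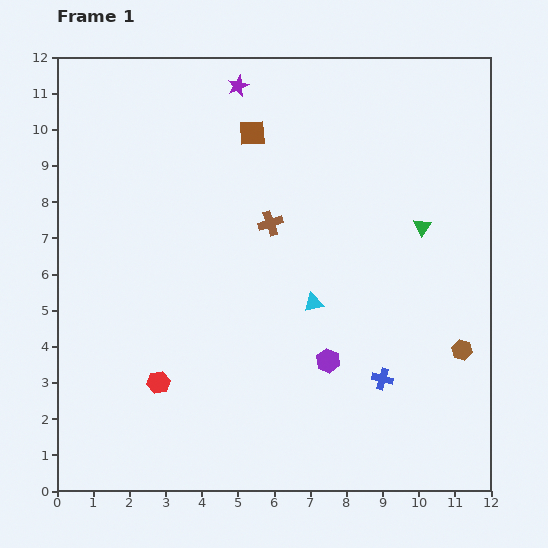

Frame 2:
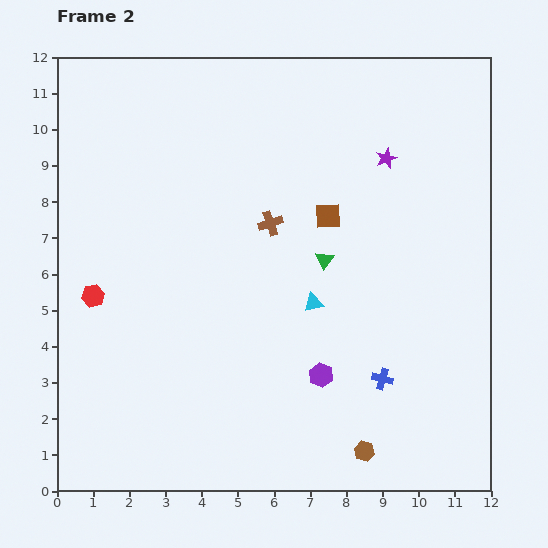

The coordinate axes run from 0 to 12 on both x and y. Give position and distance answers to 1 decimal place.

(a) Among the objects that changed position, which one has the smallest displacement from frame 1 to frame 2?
the purple hexagon

(moved 0.4)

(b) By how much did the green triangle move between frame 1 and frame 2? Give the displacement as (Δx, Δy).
(-2.7, -0.9)

The green triangle was at (10.1, 7.3) in frame 1 and (7.4, 6.4) in frame 2.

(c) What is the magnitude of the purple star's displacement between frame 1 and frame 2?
4.6

The purple star moved from (5.0, 11.2) to (9.1, 9.2), a distance of √(4.1² + 2.0²) ≈ 4.6.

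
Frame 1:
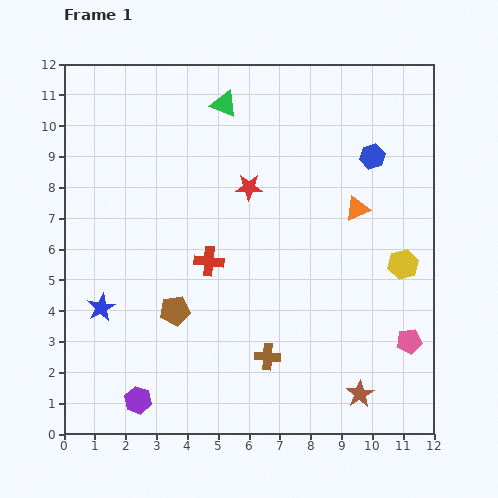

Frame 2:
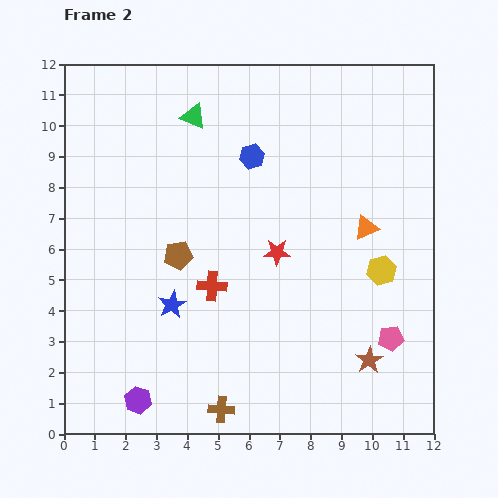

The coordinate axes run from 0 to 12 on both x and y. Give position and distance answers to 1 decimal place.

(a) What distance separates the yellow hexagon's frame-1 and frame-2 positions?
0.7

The yellow hexagon moved from (11.0, 5.5) to (10.3, 5.3), a distance of √(0.7² + 0.2²) ≈ 0.7.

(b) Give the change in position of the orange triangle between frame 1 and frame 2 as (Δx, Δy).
(0.3, -0.6)

The orange triangle was at (9.5, 7.3) in frame 1 and (9.8, 6.7) in frame 2.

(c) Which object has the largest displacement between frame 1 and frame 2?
the blue hexagon

(moved 3.9; next 2.3)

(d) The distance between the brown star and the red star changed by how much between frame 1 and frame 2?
-3.0

Distance in frame 1: 7.6. Distance in frame 2: 4.6.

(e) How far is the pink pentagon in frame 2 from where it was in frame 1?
0.6

The pink pentagon moved from (11.2, 3.0) to (10.6, 3.1), a distance of √(0.6² + 0.1²) ≈ 0.6.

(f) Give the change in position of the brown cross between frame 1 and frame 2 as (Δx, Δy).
(-1.5, -1.7)

The brown cross was at (6.6, 2.5) in frame 1 and (5.1, 0.8) in frame 2.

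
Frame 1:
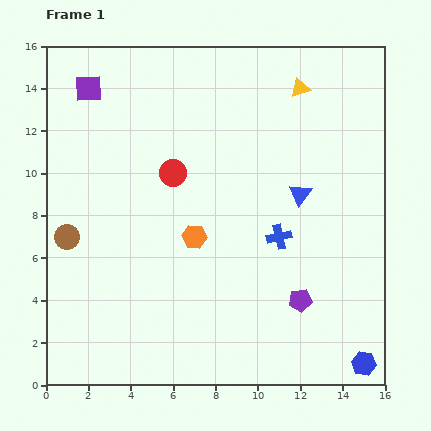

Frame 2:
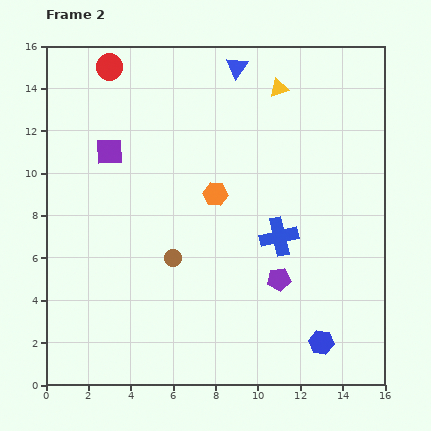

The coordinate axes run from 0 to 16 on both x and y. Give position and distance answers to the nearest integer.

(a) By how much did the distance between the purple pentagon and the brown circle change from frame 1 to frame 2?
-6

Distance in frame 1: 11. Distance in frame 2: 5.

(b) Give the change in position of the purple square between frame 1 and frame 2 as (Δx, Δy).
(1, -3)

The purple square was at (2, 14) in frame 1 and (3, 11) in frame 2.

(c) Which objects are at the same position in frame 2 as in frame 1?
the blue cross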